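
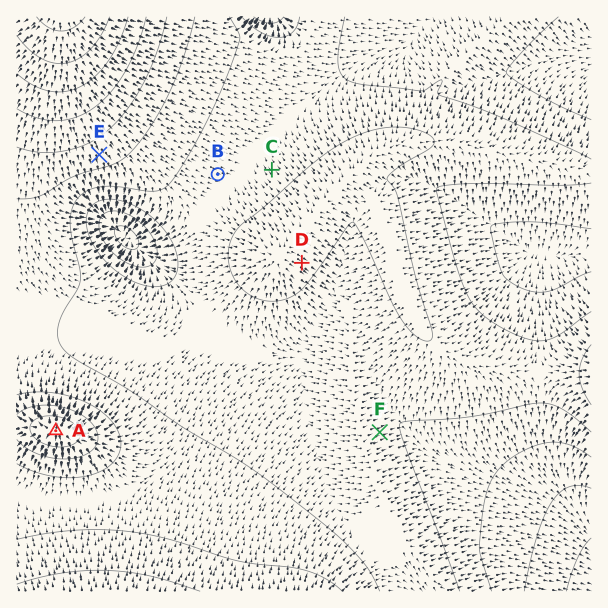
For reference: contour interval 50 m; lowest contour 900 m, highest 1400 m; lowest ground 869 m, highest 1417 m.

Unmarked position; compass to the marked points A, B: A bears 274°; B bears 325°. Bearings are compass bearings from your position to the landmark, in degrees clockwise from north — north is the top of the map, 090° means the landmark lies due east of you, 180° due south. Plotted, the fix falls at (415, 456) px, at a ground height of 1040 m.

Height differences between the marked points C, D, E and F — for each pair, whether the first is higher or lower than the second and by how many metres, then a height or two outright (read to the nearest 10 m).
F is lower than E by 90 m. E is higher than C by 90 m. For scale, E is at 1170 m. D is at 1130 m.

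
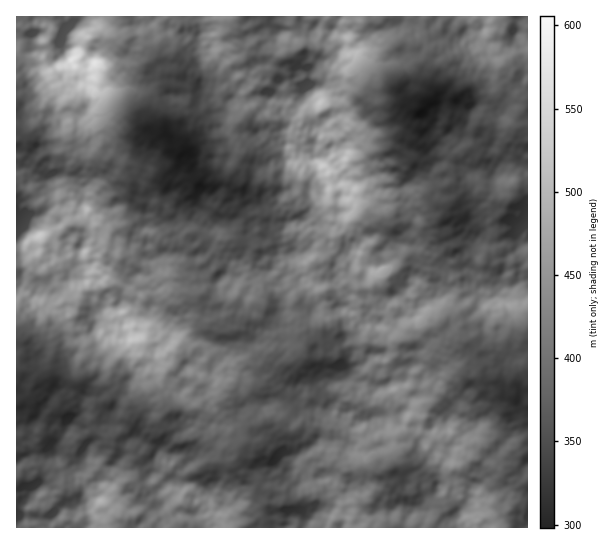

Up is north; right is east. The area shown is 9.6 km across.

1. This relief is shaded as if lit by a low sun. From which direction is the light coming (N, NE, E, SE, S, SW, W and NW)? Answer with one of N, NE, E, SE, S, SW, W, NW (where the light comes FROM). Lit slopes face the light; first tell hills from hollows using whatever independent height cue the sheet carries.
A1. SE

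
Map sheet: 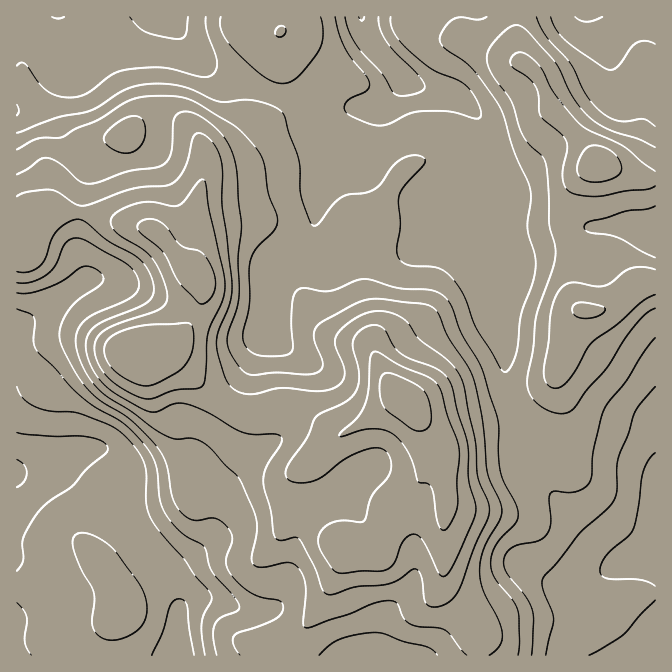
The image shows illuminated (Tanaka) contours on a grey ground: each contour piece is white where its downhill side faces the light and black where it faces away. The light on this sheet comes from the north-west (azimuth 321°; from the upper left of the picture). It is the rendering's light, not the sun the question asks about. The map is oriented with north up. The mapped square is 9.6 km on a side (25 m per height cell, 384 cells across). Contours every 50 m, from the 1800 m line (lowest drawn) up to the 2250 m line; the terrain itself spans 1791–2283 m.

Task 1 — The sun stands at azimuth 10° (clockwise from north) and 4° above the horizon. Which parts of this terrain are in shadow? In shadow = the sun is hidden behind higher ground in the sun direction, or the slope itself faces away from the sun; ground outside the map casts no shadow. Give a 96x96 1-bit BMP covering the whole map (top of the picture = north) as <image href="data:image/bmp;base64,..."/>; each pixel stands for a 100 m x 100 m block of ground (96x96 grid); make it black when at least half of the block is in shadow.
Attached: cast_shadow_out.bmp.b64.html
<image width="96" height="96" href="data:image/bmp;base64,Qk2+BAAAAAAAAD4AAAAoAAAAYAAAAGAAAAABAAEAAAAAAIAEAAATCwAAEwsAAAIAAAAAAAAA////AAAAAAAH////hD////4AAAAH////AD////4AAAAH///8AB///+AAAAAH///wAB///8AAAAAH///wHD///8AAAAAH///5/////8AAAAAH/////////8AAAAAH/////////8AAAAAH/////////+AAAAAH/////////8AAAAAH/////////8AAAAAH/////////4AAAAAH/////////4A/AAAH////D////4P/AAAH///8B/+AP4//gAAH///+B/8AP4//gAAH////A/4APw//jgAH////g+AAfw//DgAH////meAAfg/8DwAH////vHAA/AfwDwAP/////HgAfAAAD4AP/////H4AGAAAD4Af///v/n+MAAAAB4A////P/v//AAAAAgD/////////wAAAAAD/////4P//4AAAAAD/////4H//8AACAAD/////8D//+AAHAAD/////8A//+AAHgAD/////+Af//AAPwAD//////AH//AAP4DD//////gD//AAP8DD//////4B//AAP+HD//////8Af/AAP//D//////8AP+AAP//j//////8AH8AAf//j/////gAAD4AAf//j////+AAADwAAf//j////8AAADgAAP//j////4AAAAAAAP//z////wAAAAAAAH//z////gAADwAAAA//z///PAAAH4AAAAD/z//8AAAAf4AAAAD/z//wAAAA/wAAAAD/7//AAAAB/wAAAAD/7/4AAAAB+AAAAAH/74AAAGAAAAAAAAH/74AAAPAAAAAAAAH//8AAAPAAAAAAAAP//+AAAPgAAAAAAAH////+APAAAAAAAAAH//////AAAAAAAAAB/////8AAAAAAAAAA/////4AAAAAAAAAAf////wAAAAAAAAAAH////AAAAAAAAAAAD///+AAAAAAAAAAAD///8AAAAAAAAAHAA///4ACAAAAAAAPwAH//4ADAAAAAAGP4AH//wAHgAAAAAGf8QH//gADgAAAAAGf/4P//AAAAAAAAAAf/4H/wAAAAAAAAAAf/8D8AAAAAAAAAAwf/8AAAAAAAAAAAA4f/8AAAAAAAAAAAA8f/8AAAAAAAAAAAA+f/8AAAAAAAAAAAB+f/8AAAAAAAAAAAB/f/8AAAAAAAAAAAD/P/gAAAAAAAAAAAH/D8AAAgAAAAAAAAH/gAAAD4AAAAAAAAP/gAAAH8AAAAAAAAP/wAAAD8AAAAAAAAf/4AAAAAAAAAAAAAf/4AAAAAAAAAAAAA//4AAAAAAAAAAAAA//wAAAAAAAAAAAAB/4AAAAAAAAAAAAAD/wAACAAAAAAAAAA//wAACAAAAAAAA4f//wAAAAAAAAAAA4///wAAAAAAAAPwAA///wAAAAAAAD/4AB///wAAAAAAAH/4AB///gAAAAAAAH/4AD//+AAAAAAAAP/4AD//gAAAAAAAAP/4AD/wAAAAAAAAAP+AAH/AAAAAAAAAAfwAAH8AAAAAAAAAAfgAAH4AAAAAAAAAAMAAAHgAAAAAAAAAAAAAAAAAAAAAA="/>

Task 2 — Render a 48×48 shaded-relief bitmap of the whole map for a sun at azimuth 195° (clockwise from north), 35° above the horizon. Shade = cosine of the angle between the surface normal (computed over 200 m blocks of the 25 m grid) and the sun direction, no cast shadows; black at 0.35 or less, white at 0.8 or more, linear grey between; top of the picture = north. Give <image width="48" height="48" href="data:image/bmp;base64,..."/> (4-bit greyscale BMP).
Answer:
<image width="48" height="48" href="data:image/bmp;base64,Qk32BAAAAAAAAHYAAAAoAAAAMAAAADAAAAABAAQAAAAAAIAEAAATCwAAEwsAABAAAAAAAAAAAAAAABEREQAiIiIAMzMzAERERABVVVUAZmZmAHd3dwCIiIgAmZmZAKqqqgC7u7sAzMzMAN3d3QDu7u4A////AIiIiZmZiJqpiHeJmqqqq7uqmHZmiZmYiIiIiJmZiJmYZmZ4mruqu8uph2ZmiZmYh4iIiImYeJh1RVVoqruqq8uodmVWd4iIiIiIiIh3eJhmeIh4q6qqqauodlRFZnd4iIiIiIdmeJmavLqYm7u8uZqodTI1Z2Znd3eIiIdmeau8y6qZq8zMupqYYyNXh3ZmZneIiHdmeaq7qaqru7u6qqqYZEaJiId2ZYiIiHdnibuYiJu7upiIiaqYdnmpmIiId4iId2Znm8uoh5q6mHZ4iqqYiJqpmZmZh3d3ZmZ4rMuqmJmYZVZ4mqmIiZmYiJmYh2ZmZmZ5vMqqmZmIZUaImpiHd3dneJmYd2ZmZmeJq6mZmamZh2d3iJiGQ0RXiJmHd2ZmZ3d4mpiZmZmaqYd2aIh1IjRniIh3d4d3d3eJqpiJmYiaqph3eIiFM0V3iIdmd5mHd3ebupiJmXZomqqZmZmFNFZ3iHd3iKqZiIm925iZqodmeau7uqlkNGd4iId4iLu6qr3v2pmquqmHZ4q8y6hCNWeJmYd4iKu7vO//2qq7qqqYZWesy5YyNVeauod4iKqqzv//y7y6hnd2VEWLuXUzRFiruoiIiJmazv/+3MyWQ0RDM0WJhkMzNFiruZmZmJmb3v/su7p0MzIiNGeHQREiNGiaqZmZiJqrze25mZhkMyIjV5mEAAASJGeIiJmYiJqru6qHeIdTMzRXmqpzASIhJGd4iImIiImal1VVZ3ZVVWZ5mYdTNEQyNXiIiJmZmJiIdBACNWZ3d3iIdlQzRVQzRniIiaqqmamHUxAAJGeId3iHVDIRI0Q0V4h3iZmaqsuXZDIiR4mXZniHVEMQESI0Z4d2dlVoq+25dmZniqmFRXh2VVQyEiI1d3d2ZDNGit25iImru5hTNXdmZmZURERWd3h3ZUVVRaqZmrzdynVCRodmZ3dmZVVnd3iIdmZlMYiJrN7uyFVDWJh2Z3d3d2Z3d3iZh2ZlM4iKvN3LllVEaJh3d3Znd3d3d3iZh3dmZniKqql2RFZUV3d3d3Znd3d3d3iIiIiIiWZmdlRDI1ZVZmZmd3d3d3d4iHiImquqq1RERDMiI1ZlZmZnd3d3eIiIiHiIm8zMu0REREMyJFZmZmZ3d3d3eIiJiHiZmszLmUVURmZVRWZlVmZ3d3d3d4iIdnmpiJmHVUREaJmHd3dURWZmd3dmZnd2Zoq6l2UyIzM0Z4mIeIYyRVZmd2ZlZmZmVpq6qFEAEjI0RFZneHQRNVZ3d2VVVVVVZ6uqpyAAJGVDIiNFZkEBRWZ3d2ZVRERVebqZhBAkVoZDMzIiMxADRWd3eIiGQ0VXm8qYYhNWeHZVVVMhEAAlZ4iIeIh1RXiavMqXQjVniGVmd2UyIRNXiZmYiIZDabzMzLqGM0Vnd2Znd3ZUQ0V5qqqZiGMlrdy7qYhjEjVmZWZ3d3ZVVVeaqpmYh0FJ3LmZh2UxATVmZWZnd2ZmZniqmIiHdTJ7yoiHdVQhE0ZmVWZmd3ZmZnmqh3d3ZCSLqHd3ZVQiNFZmVA=="/>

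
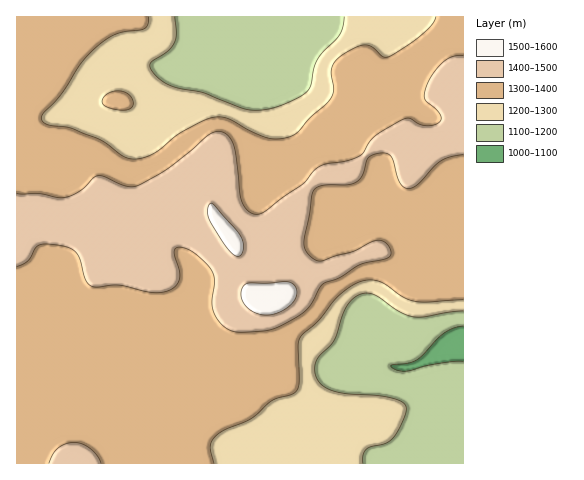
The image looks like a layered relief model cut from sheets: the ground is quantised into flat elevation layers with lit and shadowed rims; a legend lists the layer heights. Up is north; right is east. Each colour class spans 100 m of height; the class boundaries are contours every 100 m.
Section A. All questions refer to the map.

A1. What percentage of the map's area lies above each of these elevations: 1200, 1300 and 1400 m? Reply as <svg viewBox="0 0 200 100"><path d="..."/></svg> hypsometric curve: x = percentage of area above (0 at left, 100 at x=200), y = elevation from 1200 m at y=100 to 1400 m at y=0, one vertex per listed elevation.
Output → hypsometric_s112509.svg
<svg viewBox="0 0 200 100"><path d="M170 100l-34-50-95-50"/></svg>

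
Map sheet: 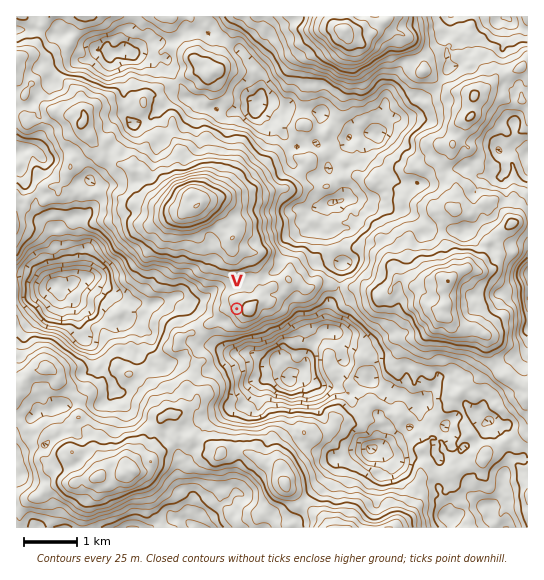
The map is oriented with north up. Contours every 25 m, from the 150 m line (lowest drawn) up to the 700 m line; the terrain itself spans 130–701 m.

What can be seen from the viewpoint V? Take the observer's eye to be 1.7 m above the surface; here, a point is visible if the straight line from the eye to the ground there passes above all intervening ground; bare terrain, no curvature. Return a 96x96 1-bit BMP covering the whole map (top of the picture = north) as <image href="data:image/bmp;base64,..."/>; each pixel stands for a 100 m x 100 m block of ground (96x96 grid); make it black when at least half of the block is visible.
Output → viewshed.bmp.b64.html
<image width="96" height="96" href="data:image/bmp;base64,Qk2+BAAAAAAAAD4AAAAoAAAAYAAAAGAAAAABAAEAAAAAAIAEAAATCwAAEwsAAAIAAAAAAAAA////AAAAAAAAAAAAAAAA/8AAAAAAAAAAAAAA/wAAAAAAAAAAAAAA/wAAAAAAAAAAAAAA/AAAAAAAAAAAAAAB8AAAAAAAAAAAAAAA4AAAAAAAAAAAAAAAgAAAAAAAAAAAAAAAAAAAAAAAAAAAAAAgAAAAAAAAMAAAAADwAAAAAAAAB4MAAAD+AAAAAAAAA48wAAHeAAAAAAAAA89wAAP8AAAAAAAAEf/wAA/4AAAAAAAAOf/wB//4AAAAAAAA///gD//wAAAAAAAA5/8Af//gAAAAAAAAB/4B///gAAAAAAAIB/gA///AAAAAAABuD/AA//+AAAAAAADPD/AAn+AAAAAAAADgH/A/n8AAAAAAAADgH/B/sYAAAAAAAACAH/B/8IAAAAAAAAAAH8J/8YAAAAAAAAAAv4P//wAAAAAAAAAA/4P//wAAAAAAAAAA/4f//wAAAAAAAAAB/gb//wAAAAAAAAAD/hgD/gAAAAAAAAAH/zAB/gAAAAAAAAAH/zAA/AAAAAAAAAAH/DAA/AAAAAAAAAAH+DgD/AAAAAAAAAAP8DwD/AAAAAAAAACf4HwD+AAAAAAAAAD/4OAD+AAAAAAAAAD/4PAH/gAAAAAAAAD/4fAH3gAAAAAAAAD/AHw3/AAAAAAAAAD+AD+aA+AAAAAAAAD+AB/aAuAAAAAAAAD8AH/sAAAAAAAAAAD8AGP8AAAAAAAAAAD8AAH+AAAAAAAAAAD8AAM/AAAAAAAAAAD8AAP/8AAAAAAAAAD8AAP/+AAAAAAAAAD+AAP3HAAAAAAAAAD/AAD//gAAAAAAAAD/AAD//4AAAAAAAAD/AAD//4AAAAAAAAD/AAA//wAAAAAAAAD/AAAf8IAAAAAAAAD/AACf8AAAAAAAAAD/AAAP8AAAAAAAAAD8AAAP+AAAAAAAAAD4AAAH/AAAAAAAAADwAAAB/AAAAAAAAADwAAAAfgAAAAAAAADgAAAAPgAAAAAAAACAAAAAAgAAAAAAAAAAAAAAAAAAAAAAAAAAAAAAAAAAAAAAAAAAAAAAAAAAAAAAAAAAAAAAAAAAAAAAAAAAAAAAAAAAAAAAAAAAAAAAAAAAAAAAAAAAAAAAAAAAAAAAAAAAAAAAAAAAAAAAAAAAAAAAAAAAAAAAAAAAAAAAAAAAAAAAAAAAAAAAAAAAAAAAAAAAAAAAAAAAAAAAAAAAAAAAAAAAAAAAAAAAAAAAAAAAAAAAAAAAAAAAAAAAAAAAAAAAAAAAAAAAAAAAAAAAAAAAAAAAAAAAAAAAAAAAAAAAAAAAAAAAAAAAAAAAAAAAAAAAAAAAAAAAAAAAAAAAAAAAAAAAAAAAAAAAAAAAAAAAAAAAAAAAAAAAAAAAAAAAAAAAAAAAAAAAAAAAAAAAAAAAAAAAAAAAAAAAAAAAAAAAAAAAAAAAAAAAAAAAAAAAAAAAAAAAAAAAAAAAAAAAAAAAAAAAAAAAAAAAAAAAAAAAAAAAAAAAAAAAAAAAAAAAAAAAAAAAAAAAAAAAAAAAAAAAAAAAAAAAAAAAAAAAAAAAAAAAAAA="/>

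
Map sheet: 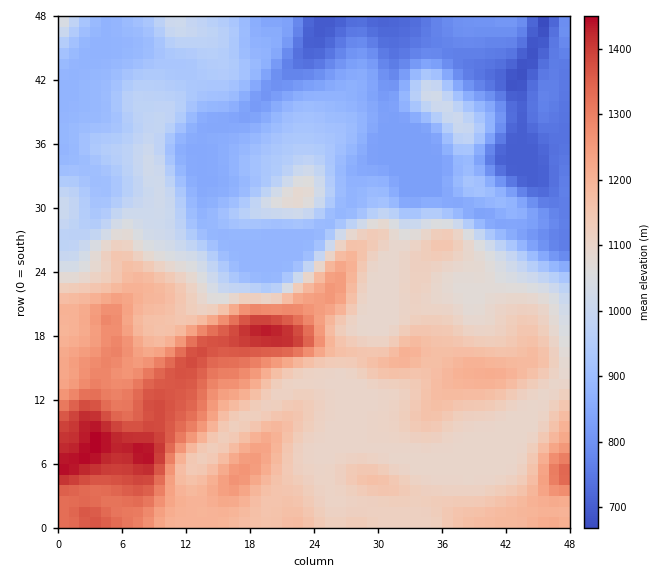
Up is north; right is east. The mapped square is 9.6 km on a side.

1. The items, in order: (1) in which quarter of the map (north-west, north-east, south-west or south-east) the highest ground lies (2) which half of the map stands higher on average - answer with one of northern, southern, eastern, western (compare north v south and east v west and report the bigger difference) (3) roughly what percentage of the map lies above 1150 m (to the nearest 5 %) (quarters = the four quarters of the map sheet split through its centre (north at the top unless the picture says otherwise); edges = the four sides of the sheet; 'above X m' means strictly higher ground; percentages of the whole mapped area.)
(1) Look to the south-west quarter for the highest ground.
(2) On average the southern half of the map is the higher ground.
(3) About 30 % of the map lies above 1150 m.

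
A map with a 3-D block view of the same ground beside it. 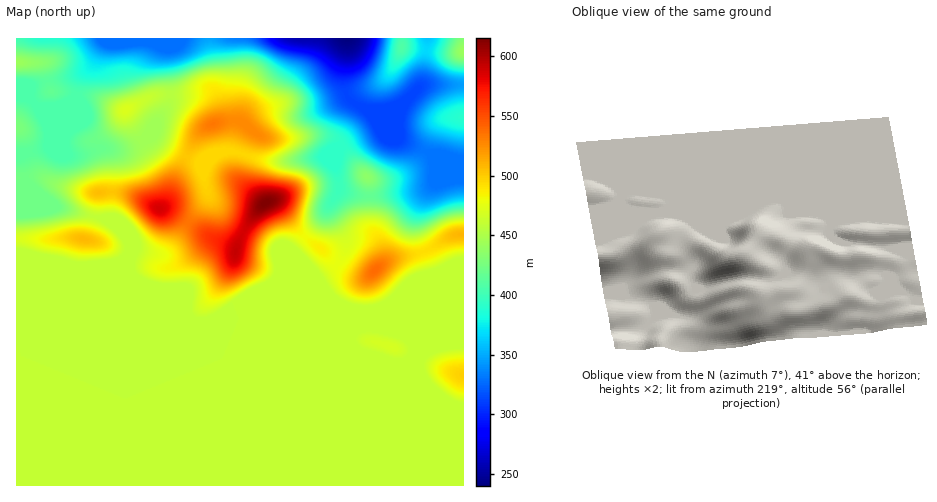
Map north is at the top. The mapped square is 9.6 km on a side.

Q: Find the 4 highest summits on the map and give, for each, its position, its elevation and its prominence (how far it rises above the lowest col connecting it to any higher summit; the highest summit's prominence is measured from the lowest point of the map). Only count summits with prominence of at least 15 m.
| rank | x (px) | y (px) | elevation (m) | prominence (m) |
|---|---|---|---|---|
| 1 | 265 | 203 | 615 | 375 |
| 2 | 159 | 209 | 587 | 52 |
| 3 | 376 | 270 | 539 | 62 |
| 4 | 213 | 124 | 534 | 31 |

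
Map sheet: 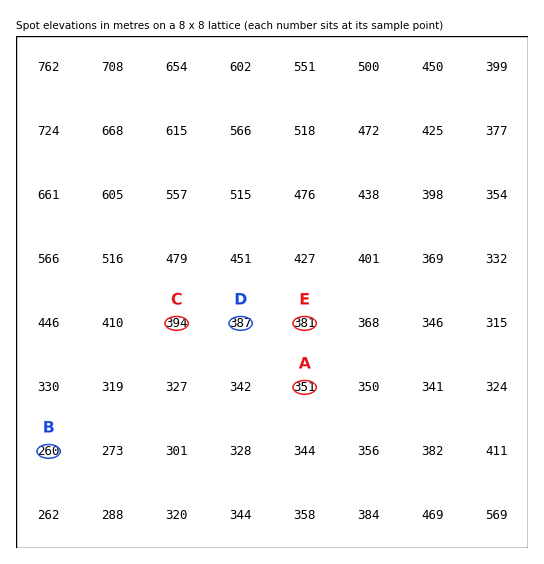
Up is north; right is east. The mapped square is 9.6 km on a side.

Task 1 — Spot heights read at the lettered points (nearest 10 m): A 350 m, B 260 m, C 390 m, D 390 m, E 380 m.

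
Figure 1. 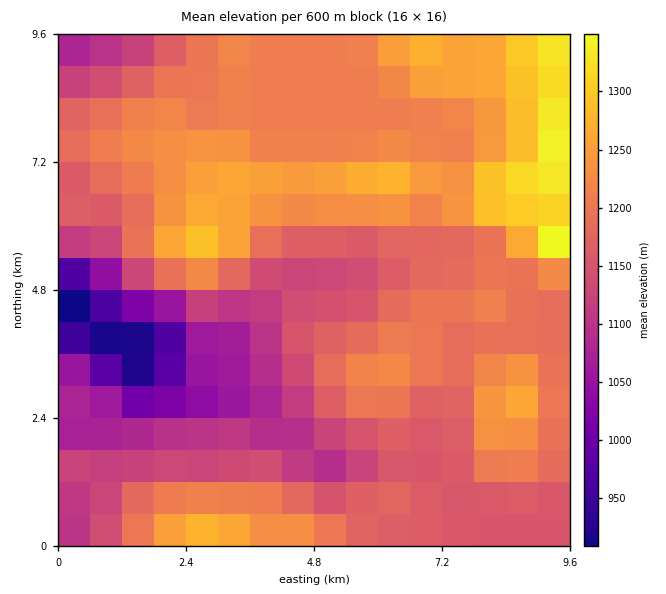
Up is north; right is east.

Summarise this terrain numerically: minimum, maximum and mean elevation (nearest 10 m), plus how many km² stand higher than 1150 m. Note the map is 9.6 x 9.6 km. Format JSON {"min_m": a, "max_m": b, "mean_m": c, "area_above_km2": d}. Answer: {"min_m": 890, "max_m": 1380, "mean_m": 1180, "area_above_km2": 66.9}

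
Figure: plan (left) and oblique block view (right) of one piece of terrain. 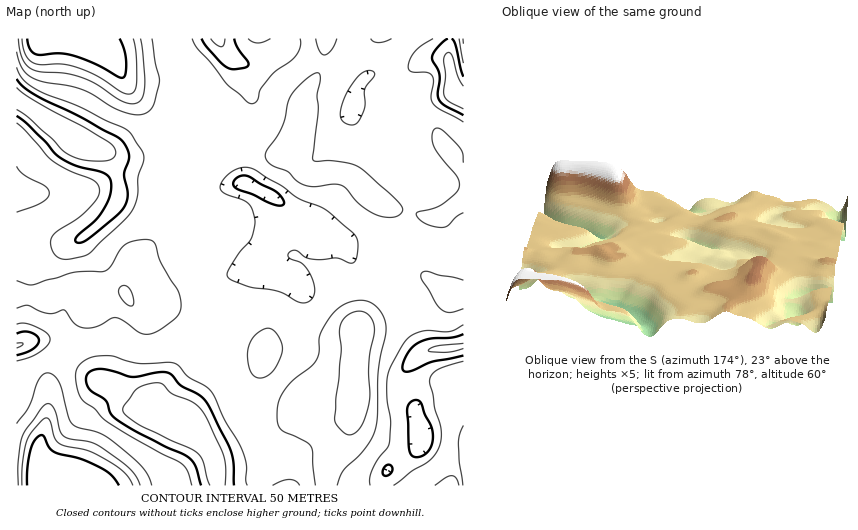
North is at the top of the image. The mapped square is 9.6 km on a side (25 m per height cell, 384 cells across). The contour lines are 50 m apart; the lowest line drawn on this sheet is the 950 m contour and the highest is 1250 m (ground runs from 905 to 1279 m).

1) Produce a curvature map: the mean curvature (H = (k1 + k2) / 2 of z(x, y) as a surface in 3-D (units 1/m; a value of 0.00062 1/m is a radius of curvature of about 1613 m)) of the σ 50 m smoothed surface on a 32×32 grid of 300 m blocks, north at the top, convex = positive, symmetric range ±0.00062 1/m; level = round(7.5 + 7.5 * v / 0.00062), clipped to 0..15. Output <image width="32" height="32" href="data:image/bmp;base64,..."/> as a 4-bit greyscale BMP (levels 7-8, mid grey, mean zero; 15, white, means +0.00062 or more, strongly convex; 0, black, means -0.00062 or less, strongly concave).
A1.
<image width="32" height="32" href="data:image/bmp;base64,Qk12AgAAAAAAAHYAAAAoAAAAIAAAACAAAAABAAQAAAAAAAACAAATCwAAEwsAABAAAAAAAAAAAAAAABEREQAiIiIAMzMzAERERABVVVUAZmZmAHd3dwCIiIgAmZmZAKqqqgC7u7sAzMzMAN3d3QDu7u4A////APyIma2UirMJupVqppQI3YDNmrvIN7zECJmpeLaJBmzCj5mpZJyYdCiZiGaJeokhs3+hRnunQzNamHZniZiWUJY78liWIkZSm5d5iInHlmOnRuWKYkVlNLqHaZho2GVGuGa4dWhkZ2eph2ioaflFVqh3qVEldCipmHdmiGjIRZq52olkaap3qYd7dmZ5x3JLzzmpmIiaqYiHfJd2aMeIAAAAV4iIh3iId3mXd3m6aZVUaqiIdXp3d3d3h3d83Gea7ImXmXbJmHeIiJhnZ8hnd4iZlmmLpZh4maq4VoZWeHa+Z4mpi4eHiGZlU0ioeHh5mHiJqFeJd4Z2U1eJl2mIiGaJc2iYmHd2h3iLl4Zqh3d3iFMUuoiHiIh4d4V0aYh3d3iIUTunh4iZeImGVph3eId4mqciqYiImYqWM2qImImIiIisYHqIiIu0BJqnipd3eIiJzZKKh3hgAnu5d6hnd3d4vJmGmYiJuEqoiaqWeId4i5QjI2h5iYqpu3Z3iZmHiLxyISSZlyiYd3qmiYZTeJnlAiaoiHh2iHhop3ZnZomsQBWal3eGd4l3iIlzd4mK2wOrp1jXZniaVYmYlEmYmQCNpkN+5WiJpnh4qJdJmb8Q2WVpvrRoi5VWl4mJU2ZeUP+pq7uzaKwzVlZ4eJqpRQD+qpmqs3mmB7lSWpeHrKgQ"/>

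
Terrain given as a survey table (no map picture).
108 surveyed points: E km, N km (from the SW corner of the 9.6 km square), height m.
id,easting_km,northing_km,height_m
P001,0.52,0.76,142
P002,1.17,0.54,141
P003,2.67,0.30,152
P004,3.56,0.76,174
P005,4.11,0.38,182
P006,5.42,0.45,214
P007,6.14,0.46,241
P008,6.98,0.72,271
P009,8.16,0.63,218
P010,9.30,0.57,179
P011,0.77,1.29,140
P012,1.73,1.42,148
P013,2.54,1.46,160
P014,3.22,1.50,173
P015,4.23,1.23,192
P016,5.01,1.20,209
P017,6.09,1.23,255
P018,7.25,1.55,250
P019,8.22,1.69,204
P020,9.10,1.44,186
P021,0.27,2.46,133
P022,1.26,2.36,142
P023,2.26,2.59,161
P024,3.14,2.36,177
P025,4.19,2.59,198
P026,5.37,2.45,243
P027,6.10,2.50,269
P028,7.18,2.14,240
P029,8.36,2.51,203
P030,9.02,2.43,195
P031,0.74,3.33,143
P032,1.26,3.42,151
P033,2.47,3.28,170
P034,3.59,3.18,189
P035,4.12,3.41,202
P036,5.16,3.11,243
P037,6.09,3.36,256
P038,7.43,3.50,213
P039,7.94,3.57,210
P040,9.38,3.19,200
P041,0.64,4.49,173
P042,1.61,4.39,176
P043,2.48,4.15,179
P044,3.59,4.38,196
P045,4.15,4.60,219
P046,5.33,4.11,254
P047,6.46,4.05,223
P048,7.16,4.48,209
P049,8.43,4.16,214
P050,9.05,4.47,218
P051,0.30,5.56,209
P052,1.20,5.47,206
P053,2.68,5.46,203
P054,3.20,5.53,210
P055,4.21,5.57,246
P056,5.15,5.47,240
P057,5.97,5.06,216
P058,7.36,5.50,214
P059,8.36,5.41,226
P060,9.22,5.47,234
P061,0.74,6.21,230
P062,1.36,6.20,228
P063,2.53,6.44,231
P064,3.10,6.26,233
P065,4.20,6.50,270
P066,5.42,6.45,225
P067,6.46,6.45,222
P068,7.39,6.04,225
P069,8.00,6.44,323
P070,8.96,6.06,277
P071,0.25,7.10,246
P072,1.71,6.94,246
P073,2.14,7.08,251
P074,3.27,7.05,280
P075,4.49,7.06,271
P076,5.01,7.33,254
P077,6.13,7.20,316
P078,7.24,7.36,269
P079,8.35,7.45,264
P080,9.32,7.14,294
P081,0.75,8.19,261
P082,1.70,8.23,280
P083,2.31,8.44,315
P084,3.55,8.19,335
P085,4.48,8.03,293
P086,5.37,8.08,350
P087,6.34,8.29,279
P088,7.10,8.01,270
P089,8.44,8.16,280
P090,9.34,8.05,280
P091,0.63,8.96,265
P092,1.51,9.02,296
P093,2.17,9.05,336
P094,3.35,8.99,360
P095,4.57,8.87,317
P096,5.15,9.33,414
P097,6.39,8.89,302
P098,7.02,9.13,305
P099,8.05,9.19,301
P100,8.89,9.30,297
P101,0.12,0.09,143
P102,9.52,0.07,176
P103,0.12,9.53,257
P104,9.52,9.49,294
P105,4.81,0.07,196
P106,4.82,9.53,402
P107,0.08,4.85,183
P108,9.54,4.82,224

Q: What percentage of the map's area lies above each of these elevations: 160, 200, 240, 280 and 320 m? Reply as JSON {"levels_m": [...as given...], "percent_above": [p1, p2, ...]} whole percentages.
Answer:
{"levels_m": [160, 200, 240, 280, 320], "percent_above": [90, 72, 43, 20, 8]}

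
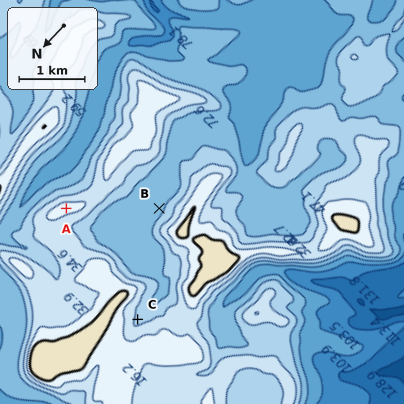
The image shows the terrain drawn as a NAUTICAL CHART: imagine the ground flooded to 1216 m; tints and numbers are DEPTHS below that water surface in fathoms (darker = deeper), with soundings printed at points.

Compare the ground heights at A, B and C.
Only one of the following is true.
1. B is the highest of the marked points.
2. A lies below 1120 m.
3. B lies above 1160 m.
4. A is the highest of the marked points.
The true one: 4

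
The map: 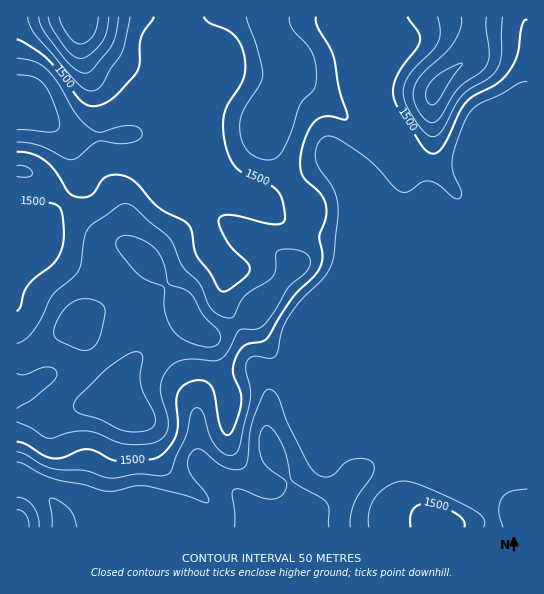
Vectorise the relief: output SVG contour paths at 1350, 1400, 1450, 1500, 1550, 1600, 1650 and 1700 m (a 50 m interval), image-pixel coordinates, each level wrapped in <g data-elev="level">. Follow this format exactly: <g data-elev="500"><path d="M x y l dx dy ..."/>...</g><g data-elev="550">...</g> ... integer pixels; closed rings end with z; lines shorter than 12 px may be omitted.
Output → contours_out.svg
<g data-elev="1350"><path d="M52 527l0-10-3-16 2-3 8 3 10 8 4 6 4 12"/><path d="M235 527l0-14-3-19 1-4 8-1 20 8 10 2 9-2 6-8 1-6-2-2-18-14-6-11-2-7 0-12 4-10 4-1 8 6 8 15 9 34 29 17 6 5 2 7 0 17"/></g><g data-elev="1400"><path d="M39 527l-1-12-5-9-8-7-8-2"/><path d="M17 462l6 2 16 9 12 5 32 6 20 7 11 0 20-5 11 0 38 9 24 8 2-2-2-6-14-18-4-7-1-8 2-8 4-4 5-1 26 18 12 3 7-3 4-6 2-27 3-15 10-25 3-4 4-1 4 2 4 6 12 32 18 34 9 11 8 3 6-1 14-13 9-4 12 0 7 4 1 6-1 5-15 21-5 11-3 12 0 9"/><path d="M17 75l16 2 10 7 10 16 5 15 2 10-3 5-4 2-36-2"/></g><g data-elev="1450"><path d="M29 527l-1-6-2-6-4-4-5-1"/><path d="M484 527l1-5-2-4-11-9-47-22-12-5-10-1-14 5-13 11-7 14 0 16"/><path d="M527 489l-16 2-9 7-3 7 0 6 4 16"/><path d="M17 452l8 2 16 10 9 4 11 2 24 0 22 8 10 0 21-4 27 1 4-1 3-4 4-13 11-23 4-22 6-4 4 1 2 4 7 22 7 12 9 8 5 0 4-1 5-8 10-47 0-12-4-18 1-8 7-5 16 2 5-2 3-5 4-21 6-12 13-18 24-23 8-16 5-43 0-13-5-16-14-20-3-7 0-11 4-10 3-4 6-1 6 2 8 4 27 19 24 26 7 5 6 0 15-10 7-1 9 3 15 13 5 2 3-2 1-4-9-20-1-14 5-17 10-26 6-7 6-5 22-10 18-11 8-1"/><path d="M17 58l17 3 13 9 11 13 19 32 14 14 10 3 20-6 12 0 7 3 2 5-3 5-10 4-11 1-20-3-7 4-13 12-7 3-6-2-26-13-12-2-10-1"/></g><g data-elev="1500"><path d="M464 527l-1-7-8-7-16-7-13-3-8 2-5 5-3 7 1 10"/><path d="M17 442l9 2 17 11 10 3 10-1 16-7 7-1 8 2 16 8 7 2 38-3 12-9 9-14 2-12-2-22 3-10 7-7 12-4 8 2 5 4 3 8 7 35 5 6 3 0 2-2 7-16 3-15-1-11-7-20 1-8 4-9 8-9 16-3 5-4 23-37 25-26 7-13 0-9-3-16 7-19 0-12-5-12-15-13-4-6-2-9 1-13 7-22 9-11 10-4 18 4 3-3-9-28-6-34-15-28-2-10"/><path d="M17 200l30 2 11 4 4 8 2 20-2 13-4 11-7 8-16 12-7 7-4 8-4 14-3 4"/><path d="M17 39l16 9 14 11 35 43 7 4 8 0 9-3 9-6 21-24 4-10 1-25 13-21"/><path d="M204 17l6 6 16 6 8 6 7 9 3 13 1 12-1 9-16 27-4 12 0 18 5 20 5 10 6 6 25 11 12 8 5 8 3 16-1 8-7 2-11-1-35-8-8 0-4 3 0 7 8 16 7 9 13 12 3 5-1 4-2 4-16 13-8 4-5-4-8-15-13-18-5-24-4-6-5-4-25-14-20-22-7-6-10-4-12 1-7 4-11 15-6 2-8 0-8-4-14-22-10-10-14-7-14-2"/><path d="M407 17l12 16 1 8-4 8-19 26-3 11 0 11 4 12 23 35 6 8 6 2 5-2 5-6 16-34 7-10 9-7 22-12 12-12 9-17 4-29 3-5 2 0"/></g><g data-elev="1550"><path d="M17 422l13 5 19 11 21-6 15-1 11 2 19 8 11 3 21 0 12-3 6-6 3-8 0-9-6-20-2-9 3-11 5-9 7-6 8-3 11-1 20 2 8-3 7-8 10-20 18-1 9-6 9-13 13-23 20-17 2-5 0-6-3-5-8-3-13-2-8 2-2 3 0 15-3 8-28 18-5 7-7 15-8 0-8-3-7-7-9-21-19-20-9-21-5-8-35-31-6-2-5 0-33 24-4 9-4 26-3 8-26 24-11 25-10 13-6 7-8 3"/><path d="M17 373l8 2 16-7 6-1 7 2 3 5-2 5-5 6-19 15-14 9"/><path d="M17 176l12 1 3-2 0-2-2-4-4-2-9-1"/><path d="M27 17l4 10 7 11 40 46 7 5 6 2 6-1 4-4 10-17 10-15 3-9 6-28"/><path d="M246 17l11 32 6 26-3 10-18 29-2 9 0 11 3 11 6 8 9 5 11 2 8-2 5-7 9-19 9-27 13-15 3-8 0-15-3-12-6-10-15-16-2-6-1-6"/><path d="M438 17l2 14-2 11-5 8-23 24-5 9-2 8 3 12 8 15 11 14 8 5 5-2 4-4 14-26 6-10 8-6 19-11 8-9 4-14 2-38"/></g><g data-elev="1600"><path d="M127 431l11 1 9-2 6-3 2-5-1-9-13-27-1-11 3-18-2-4-3-1-10 2-21 14-29 29-4 8 0 4 4 4 21 6 19 10z"/><path d="M81 350l8 0 6-5 5-8 4-16 1-10-1-5-5-4-8-3-12 0-10 6-9 10-6 14 0 6 3 4z"/><path d="M201 346l9 1 5-1 4-4 1-7-3-6-14-14-10-19-7-6-18-7-6-24-5-8-6-6-9-5-11-4-6-1-7 3-2 5 1 6 17 21 11 9 19 8 1 26 4 10 5 8 11 9z"/><path d="M39 17l5 14 19 26 12 12 10 4 4-1 4-3 18-23 5-12 3-17"/><path d="M461 17l-1 12-7 14-9 11-22 20-8 13-1 10 3 9 7 11 7 5 4 0 4-2 20-31 23-17 6-7 2-12-3-26 0-10"/></g><g data-elev="1650"><path d="M431 105l3-1 4-3 24-38-19 8-13 12-3 6-1 6 1 7z"/><path d="M48 17l4 12 14 20 8 7 7 2 9-4 12-12 5-11 2-14"/></g><g data-elev="1700"><path d="M59 17l3 8 7 12 6 6 6 1 6-2 6-7 4-7 1-11"/></g>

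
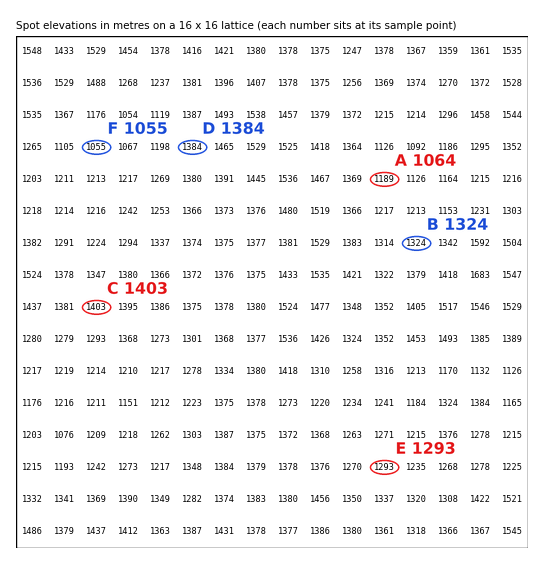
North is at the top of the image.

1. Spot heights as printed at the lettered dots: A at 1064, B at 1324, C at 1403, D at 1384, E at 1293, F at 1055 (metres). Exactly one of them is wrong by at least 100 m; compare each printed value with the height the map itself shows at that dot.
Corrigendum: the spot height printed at A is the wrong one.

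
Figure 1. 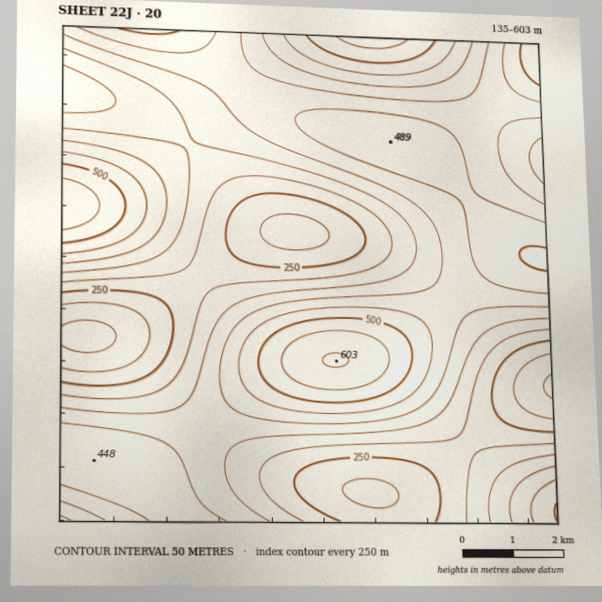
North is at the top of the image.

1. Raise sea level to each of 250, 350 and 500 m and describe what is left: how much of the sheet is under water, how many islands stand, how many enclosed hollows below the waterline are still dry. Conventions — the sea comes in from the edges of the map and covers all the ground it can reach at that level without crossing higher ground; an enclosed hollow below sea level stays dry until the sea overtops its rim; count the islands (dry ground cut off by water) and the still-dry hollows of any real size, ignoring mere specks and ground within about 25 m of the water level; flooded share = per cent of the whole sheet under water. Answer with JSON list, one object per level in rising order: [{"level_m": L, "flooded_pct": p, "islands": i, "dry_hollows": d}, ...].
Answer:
[{"level_m": 250, "flooded_pct": 10, "islands": 0, "dry_hollows": 1}, {"level_m": 350, "flooded_pct": 41, "islands": 0, "dry_hollows": 0}, {"level_m": 500, "flooded_pct": 93, "islands": 1, "dry_hollows": 0}]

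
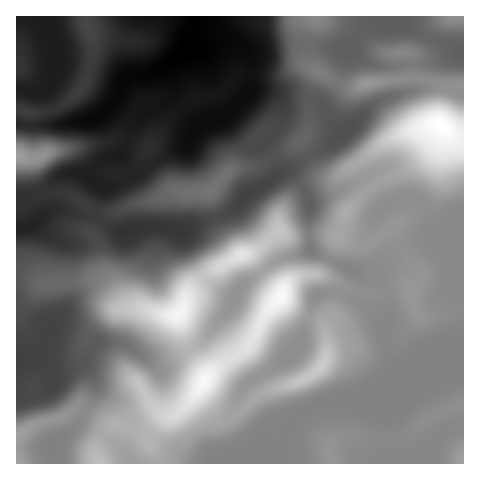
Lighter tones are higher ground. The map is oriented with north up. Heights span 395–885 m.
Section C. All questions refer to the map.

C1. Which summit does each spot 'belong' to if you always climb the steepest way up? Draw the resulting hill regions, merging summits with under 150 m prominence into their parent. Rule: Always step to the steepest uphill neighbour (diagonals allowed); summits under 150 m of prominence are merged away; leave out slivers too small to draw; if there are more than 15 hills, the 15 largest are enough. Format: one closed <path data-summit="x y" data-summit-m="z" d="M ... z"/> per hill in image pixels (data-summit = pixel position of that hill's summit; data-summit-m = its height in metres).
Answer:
<path data-summit="441 126" data-summit-m="885" d="M463 16l-447 1 1 106 26 3 49-6 12-6 8-8 6-11 25 20-7 7-14 31-18 7-8 7-6 11-9-4-15 0-9 3-18 17-2 6 5 17 10-7 9-2 15 6 19 3 24 15 40-6 24 6 17-10 27-8 22-21 16-8 15-11 8-2 10 9 12 22-1 29 2 18 39 19 12 8 17 4 9 11 2 17-5 21 0 11 4 14 9 14 0 6-10 10-10 9-9 5-36 3-34 11-9 10-6 19-19 18-45 2-3 2 247-1z"/><path data-summit="281 297" data-summit-m="872" d="M288 172l-8 2-15 11-16 8-22 21-27 8-17 10-22-6-20 1-22 5-24-15-19-3-15-6-12 3-15 13 32 21 0 61-3 7-13 14-6 24-5 9 7 5 6 9 29-8 10 8 4 8-1 14-12 22-28 29 3 17 159 0 4-2 42 0 14-10 8-10 6-19 9-10 28-10 45-5 12-9 14-14 0-6-9-14-4-14 0-11 5-21-3-19-8-9-17-4-12-8-39-19-2-18 1-29-12-22z"/><path data-summit="17 157" data-summit-m="701" d="M118 95l-6 11-8 8-12 6-49 6-27-2 0 72 10 4 13 20 3-3 0-7-5-10 2-6 13-12 14-8 15 0 9 4 6-11 8-7 14-4 6-6 12-28 7-7z"/>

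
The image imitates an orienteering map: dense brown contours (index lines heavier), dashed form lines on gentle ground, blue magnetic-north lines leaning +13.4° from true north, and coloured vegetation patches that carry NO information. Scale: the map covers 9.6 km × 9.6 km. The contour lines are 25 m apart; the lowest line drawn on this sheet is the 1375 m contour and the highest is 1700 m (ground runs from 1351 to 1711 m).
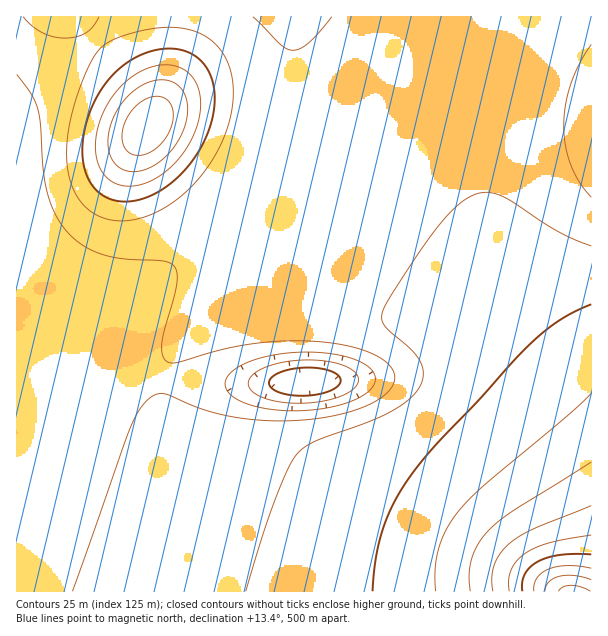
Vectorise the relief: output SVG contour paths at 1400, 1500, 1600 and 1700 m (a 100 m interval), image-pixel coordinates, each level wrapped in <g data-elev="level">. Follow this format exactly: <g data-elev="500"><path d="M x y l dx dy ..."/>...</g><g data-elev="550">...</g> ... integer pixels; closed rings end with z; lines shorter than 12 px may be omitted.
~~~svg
<g data-elev="1400"><path d="M282 402l-18-4-11-6-5-8 3-7 9-7 12-5 18-4 18-1 18 1 16 4 11 5 5 7 0 6-4 6-18 9-25 5z"/></g><g data-elev="1500"><path d="M591 304l-31 16-28 22-94 100-23 28-18 27-13 28-8 30-3 36"/><path d="M119 201l12 0 12-2 12-5 12-8 12-10 10-11 16-25 8-27 2-14-1-12-4-12-4-9-8-8-9-5-12-4-13 0-15 3-14 6-12 7-12 12-9 12-9 15-6 16-4 17-1 16 2 15 5 12 8 11 10 7z"/></g><g data-elev="1600"><path d="M591 535l-42 8-13 5-11 5-9 8-5 9-2 11 0 10"/></g><g data-elev="1700"><path d="M590 591l-9-4-9-2-9 2-5 4"/></g>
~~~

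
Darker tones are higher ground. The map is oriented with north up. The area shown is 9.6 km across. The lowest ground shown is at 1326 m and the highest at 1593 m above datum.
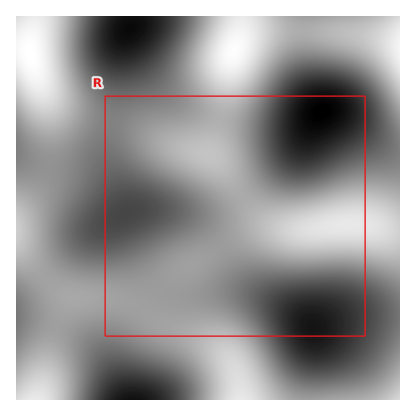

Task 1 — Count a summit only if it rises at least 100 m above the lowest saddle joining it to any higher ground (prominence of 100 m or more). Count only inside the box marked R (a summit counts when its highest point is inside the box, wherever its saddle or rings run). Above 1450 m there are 2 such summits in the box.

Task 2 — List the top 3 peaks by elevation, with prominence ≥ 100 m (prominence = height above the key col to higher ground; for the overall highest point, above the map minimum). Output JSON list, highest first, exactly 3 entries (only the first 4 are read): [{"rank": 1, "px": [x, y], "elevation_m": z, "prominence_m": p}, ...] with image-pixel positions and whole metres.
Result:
[{"rank": 1, "px": [322, 112], "elevation_m": 1593, "prominence_m": 267}, {"rank": 2, "px": [130, 28], "elevation_m": 1582, "prominence_m": 167}, {"rank": 3, "px": [312, 328], "elevation_m": 1571, "prominence_m": 141}]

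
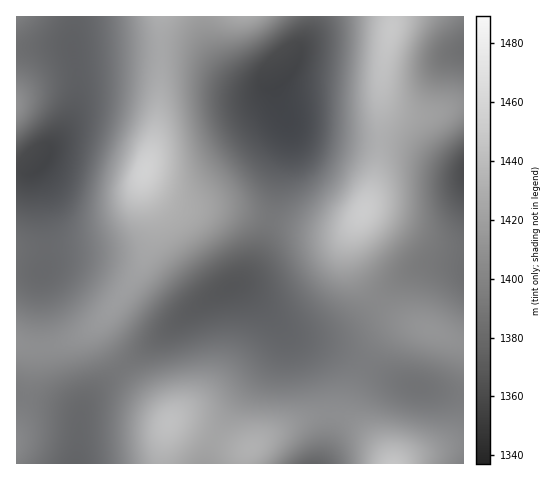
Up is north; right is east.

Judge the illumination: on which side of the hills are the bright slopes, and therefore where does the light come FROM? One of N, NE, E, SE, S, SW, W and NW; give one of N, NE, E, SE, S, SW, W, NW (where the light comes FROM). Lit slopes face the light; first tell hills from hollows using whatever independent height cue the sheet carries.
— NW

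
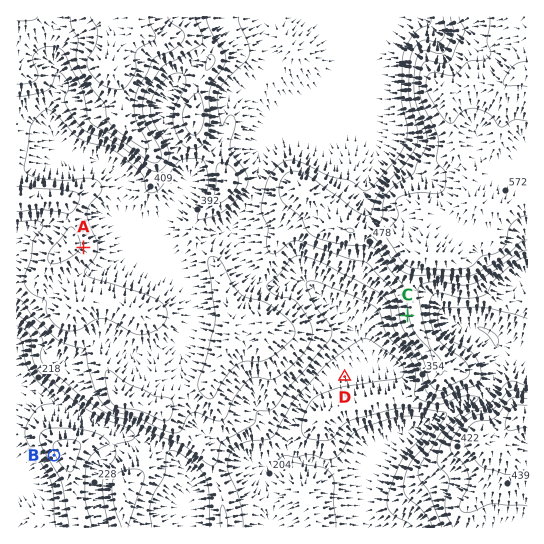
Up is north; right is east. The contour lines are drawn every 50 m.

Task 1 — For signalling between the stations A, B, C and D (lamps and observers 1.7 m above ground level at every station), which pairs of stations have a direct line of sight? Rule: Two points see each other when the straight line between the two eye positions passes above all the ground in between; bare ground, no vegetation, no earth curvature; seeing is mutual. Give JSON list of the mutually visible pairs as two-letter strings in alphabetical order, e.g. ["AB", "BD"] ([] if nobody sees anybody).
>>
["AC", "CD"]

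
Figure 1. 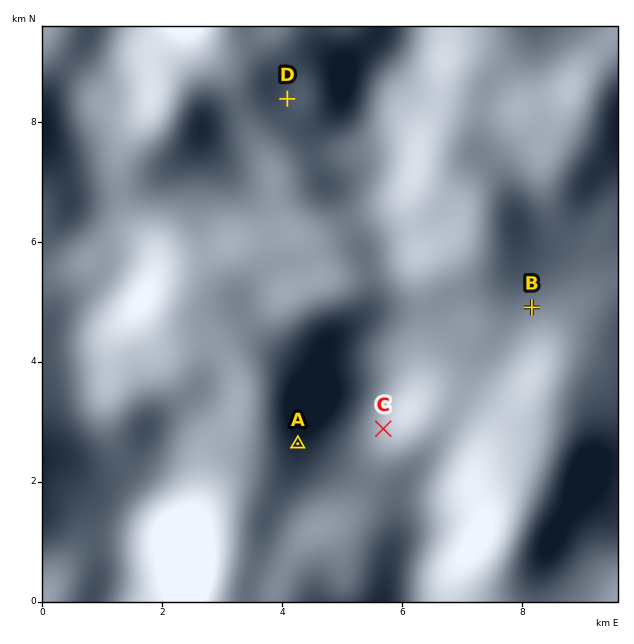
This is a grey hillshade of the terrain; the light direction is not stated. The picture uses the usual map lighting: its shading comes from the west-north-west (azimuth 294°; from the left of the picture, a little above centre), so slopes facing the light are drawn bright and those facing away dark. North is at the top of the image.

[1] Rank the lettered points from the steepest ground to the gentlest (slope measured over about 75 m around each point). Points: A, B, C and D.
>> A C D B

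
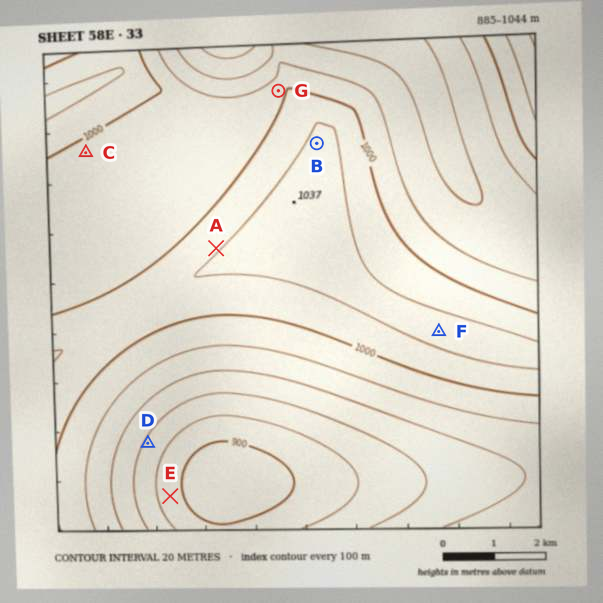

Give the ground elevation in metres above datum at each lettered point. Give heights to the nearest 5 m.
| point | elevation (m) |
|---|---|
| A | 1015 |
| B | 1025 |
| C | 995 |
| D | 935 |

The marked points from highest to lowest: F G E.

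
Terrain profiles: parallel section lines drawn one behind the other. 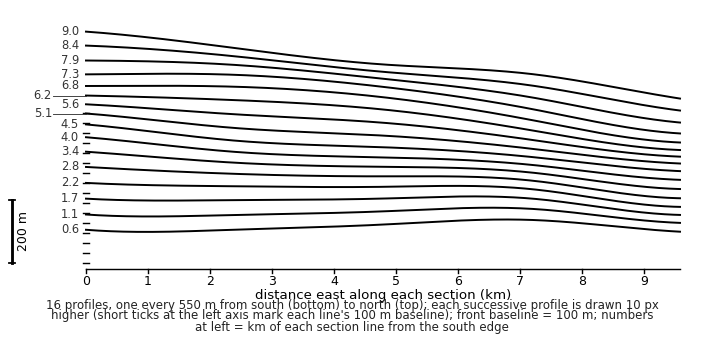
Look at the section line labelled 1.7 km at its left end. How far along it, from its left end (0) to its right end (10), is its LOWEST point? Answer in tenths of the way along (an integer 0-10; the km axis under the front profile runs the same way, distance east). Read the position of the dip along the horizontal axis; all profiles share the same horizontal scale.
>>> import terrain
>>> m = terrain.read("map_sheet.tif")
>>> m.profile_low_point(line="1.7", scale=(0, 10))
10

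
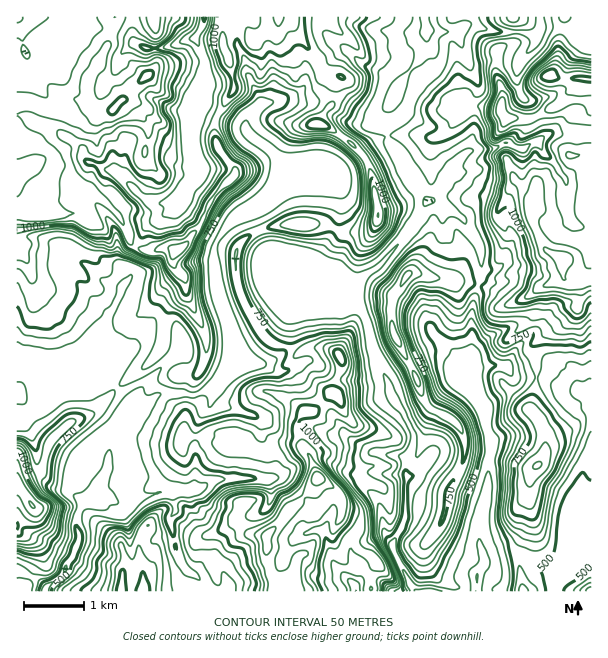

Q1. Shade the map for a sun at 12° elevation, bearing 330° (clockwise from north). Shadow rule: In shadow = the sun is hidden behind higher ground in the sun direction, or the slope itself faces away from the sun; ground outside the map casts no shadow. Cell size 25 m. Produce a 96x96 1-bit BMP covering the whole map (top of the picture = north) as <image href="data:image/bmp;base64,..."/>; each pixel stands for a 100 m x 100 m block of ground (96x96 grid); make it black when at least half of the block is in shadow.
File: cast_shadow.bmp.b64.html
<image width="96" height="96" href="data:image/bmp;base64,Qk2+BAAAAAAAAD4AAAAoAAAAYAAAAGAAAAABAAEAAAAAAIAEAAATCwAAEwsAAAIAAAAAAAAA////AAAAAAA/8AHAAAA/z///AAAf8AHAAAD/z///gBA/+AHAAAH//9//gHx/+ACAAAH//9//gP7/8ACAABH/85//gf//8AADGDj/85//g///8ABD3Dh//w//h///8ABDzjw//w//j///8AHB5z8//wf/j/9/8AOAID+//4P/n/9/4APAAB/3/4P/v/8/4AHAAA/z/8H/n/8/4ADAAAc7+8D/n/8f8ADAAcOd+8D/g/8DfAAAAMAdG8D/g/8B/gAAAEA5A8D/g/8D/gAOAAA4E8D/g/8P/wB/AAA4wcB/g/8//wA//8Axx+B/g/9//wAf/+AH3+A/A/9n/wAe/+QP//A/Af9n/wAePiYf//AfAP9n/wAOAAA//+AeAH8H/wAMAAAH/+OeAD8D/4AMAAAB/8feAB8D/4AAAAAf/s/cAA8B/4AAAAA//A/cAAcAf4AAAAB/7A+YYAMAP4AAAAD/3A8IAAEAB8AAAID//AwAAAAAAcAAA/Af/AAEAAEAAeAAgPAL/AwcAAMAAPgfwMAD/Az8AA8AAH//4AAB+B/8AB8AAD//8AAB+B/8AD8AAB8b+AAD+A/8AH8AAAcB/wAD8A/+OP8AAAOB/4QD8A//ef8DgAHA/4OD8H////8P4cDA/zGB4P////8/7/BA/3AB4f/+//8///AA/wAA4f/+f/9///AA/gAAwP////8///4d/gAAQP////8j//8//gAAAf////8Af/9//AAAAf/5//8Af/5//DAAAf/5//8A//7//P8AAf/4P/8A//3//f+AAf/4D/8B///v+/+AAf/4A/8D///v//+eAP/4Af8H////////AH4QAAEH/////////HAAAACP//+//////wAAAACf//+//////4AAgACf//+//////8AAQAA///+f////f8AAQAA///AP////P+AAYAB//9AH///7P+AAYAD//5AD///4H+AAIAD//4wD///wD+AAAAD/4Z4B/+AAD+AAAIAHwT5x//AAD+AAQYAAABj4//AAB+AAQQAAAAP4//AABiAAQAAAAA/4f+ADjAAAAAAAAB/4P+APzAYAAAAAAD/8P+AfxAYAAAAAAH/+D/g/xAMAAAAAAf7/B/x/wAOAAAAAA/Z/A/z/wAPAAAgAP/D/AH3/wwPgAAwAP/P/Af//hwPwHAAAf/v/B///jwP8/4AAP/v+D///HgP9/4AAf//+H//8PgH9/8ABz//+P//9/gD8//ADz//+P/Bz/gB8f/8PA//+P+AH/gA4P/8AAP//P+AP/gAYAfBAAH3/P/wP/gAAAD8AADP/n/4H/gAAYB8AAAf/D/8D/gAAM/8AAA//D/8D/gAAA/EADAf/B/+D/AAAA/gABwP/D/+A/AAAAMAAB4H/D3+AHAAAAAAAA4D/D/8APAAAAAAAA8A/D/4AeAAAMAAAAcD/B/4A4AAAeAAAAf//Af4BgAAAfAAAAH/+CF4DAAAADgAAAH/+AA+EMAAADgAAAHH+AA+AfxDA/gAAAHH+AAuB/xDh/gAAAGH+AAGB/AAAGAA="/>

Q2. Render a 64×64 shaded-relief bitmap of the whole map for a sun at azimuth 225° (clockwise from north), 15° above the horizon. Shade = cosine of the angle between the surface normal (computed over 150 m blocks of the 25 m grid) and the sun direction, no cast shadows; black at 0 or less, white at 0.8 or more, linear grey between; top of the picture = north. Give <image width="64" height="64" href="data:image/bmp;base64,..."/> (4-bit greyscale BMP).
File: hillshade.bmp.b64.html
<image width="64" height="64" href="data:image/bmp;base64,Qk12CAAAAAAAAHYAAAAoAAAAQAAAAEAAAAABAAQAAAAAAAAIAAATCwAAEwsAABAAAAAAAAAAAAAAABEREQAiIiIAMzMzAERERABVVVUAZmZmAHd3dwCIiIgAmZmZAKqqqgC7u7sAzMzMAN3d3QDu7u4A////AAAcYSNHlkQgEiJIZpq8hVIAAAeiBgCcyVIWdpkgFFVDI3hjRGinRCABE3hnq9x0QAAAKpVRANuEMiZmmSAkVEKKtyNWiqZEIAAol2m821NBEAOIhzAM6UIjRmipM0VVVN21BFiYh0MQAHuXirzKREMgFmV1AA/YMSREebhGVUVV7ZMSWIi4IyAAu4irvMoyMwAmRVAAvqcyIySauXhkRVbJQhA4q6MEMAS6iKu7yDEiADZEEACpdkIRJZrLqVI1VlVUABq4MAVQBZdmmpl0IjMzd0QABXZmYwAmnO25MCVVeoIAKoMAJDAEZCWIYyEkRWaHQgAFVXZjABWd/bcAJVW7YAAmIABDAAJTNodTITZFZmYwABUlh4UABZzspQAkVckAAAEjRWQQATAkd2QiRURVVhAAQwWIlgAEi8uDACRVkAAABVZmZTECESRTAAASFGZmAAByBHiXAAOLu4MAJFUAAABFVmZmZVZmZjAAAAEll1AABUADZ4YgAXvLgwAkVgAAAUVVZmZ4mZiJdCIkVWeVAAAzAANnZUEAfMuVMiNWAAABRVVWZ4mqmKu6mZmIq5AAAiIQBHZlUgBsy5ZBAkUAAQJFRVZnmquHq6mYiIregAARERAVdmZ1AFuoZSABMwAkEkVFZmeaqnaZh2ZletwwAAASRFZmaKgAKIdkMQAiAFUzVVVmZ4iZZYhlVTNptgAAAmeHQleL2QAYmYdRABACZERFVWZmd4hTRURCAliTABJZdUIAi77mADrMumAAAEVURENFVVZndjASEQACapQ1RacAAAPd3qAAbO7aQAAAZUQyACNEVmZ2MAAQAVirl2Q4gAAACv63AAB73bcAAABkNEIAIzRVZmUQAjRpqruFImkgAABd+xAAAou5YQABEUM0QyI0RFZmZCMzVoqqlzEVhgAAE67zAAAGrKUwABIjMzVURERFZ3eIiFRWd2MQAUdRAAAVz9AAAUi8czIBM0UzRVRFRFZneKqYY0VCAAATUxEAACfvcAAkaKgkhjRFZzNFVVVVVmd3dlVTNEIQJVVCaDAAS/8AAEVohEm3REVnVWZlVVVVZmZUNmMTRWeYdmi7EAB/+AACRWiZvLdEV4d3d3ZlVWZmZlNYgwJYm6h3erYAAc/wAANWad7Mp2eJl4iYdmVWZmZ2U2qiAWnLcyNFMAAF/4AAFXd87aqYiaqXmph2VVZnd3dDfKACi8YAAAAAAAj/AABJl43sqImqq5aqh2VEVmd3d1W+cAOckAABAAAAC/sAAounn/yqmZqrlql2VERVZmZ4eu0ABrwQACIhABBN6AAGrLev/LqpmryUmGVEREVlVomt6AAY2AADREREQ43XACi8x53Kmqqr3GOXVURDVVVXir7RAEvAACRVVVVVnLghSs22e5Z4mqzLdpdUQzRUNFeazrAAbJABRVVVVVaahUNry5VodVWLq8qImEMzRTNFV5rvgAB8YANVVVVVZ4ZEZnmGQjRmd4iJl2amIjRDRkRq3v4QAItABFVVVVaJhkVUIRERA3h4mal0M4QTRDV1WN//+gABijAEVVVWebyXZkEAABEUiXnNymQiUhM0aJq+//3HEAGJMCVWZ4mrzbdVQgABIxSqq93GIAIhE1ec7s74VEIAAGcxNom7y7vMyERTIRJDFsu73XEAJGZ5rP/7fZAAAAAANTJHvd26qZq6UjRDI1Iq3avsMSJEq7ve/6NcIAAAIQADMkeaqWVUV6xQA1QzQXztnekjM1Wru6qnMYcAASI0MAJDM0QhAAA2mzACRDM1nNuNx0M0Z1VVREMlcwABNFZiAlVUMhAAATasAAAjNHmrqZy2MSV3VWUzNEUwACZlV3QjVlVUMhEiR80AABRomImZq5UhNXdWZDNEMAAEqXRWZWVVVVVERERZ2wAAJnZmZ5m6dREldlVUNEEAAEu6UjRWd0IjRVVVVWrnAAFoZVVWm8hUEBaGVVRDAAAFvaYAE1eHMAA1VVVVfOIABIhVVmetxCIASodVVUIANVnLcAAUa9cAACVVVVav4AAmiGVneN6QAQKqdlVlMAWWaZhAAQSewAAARnd2ev9gAFiYZmZ52gARGbZEVlMQOZVnd0EgBa0wAAR6uqvf+AADeah3ZnvrJZWKUiNUIRSKhnWJYiAFmAABWL3tzf4wABV4hmd2jf2tp5dURCIkeamYd6p0EAWFAASL3czLcAABNFVVeHaN/7mYiYh3NHiHeZiIiFIABWUQJomWVUIAASM0RWmpdo7+hCSKqYhndVaJZWZlMAA1ZmQ2dkM0MzMiI0RWiYdme8sAAnh3eEQ0Z4YzRUMAMhRXh1RWd3d3ZCMyNFZ2ZlNGhwAImHiIM0VVVjNDM1YgFFeIUDmau5mGZRAkVmVUQhSoAJ7bmYhEVUR2Q0NWcwAjR6oQeYzJmodhABRWZURBB9cArtp2ZkRERXVEI1UwABI42wK4jKiZZAAAJVVURUEqwgF3YxAARERWZmQTUgAAADvqBribh5YgAAE0VERWUlyiA1MgAABFVWZWUxMQAAAAPdYJt5hmcwACMCMzNFdTnKQjQyAAAFZmZVVUIABUAAB9szuGhlZAAVYAEiMzZ0WaYhIjUwAAVVZlVVQhOdoxFJuTaFV2VQAmYAASMyNmRoUQEhRlADRVVVRVVVRrxxJDWJRmRnZSAmUAAkRDJIh3ZViYZXdVRERERFVndWq1A0AYpWVXhlEEYgE0VUQlupd5ztpUeYVE"/>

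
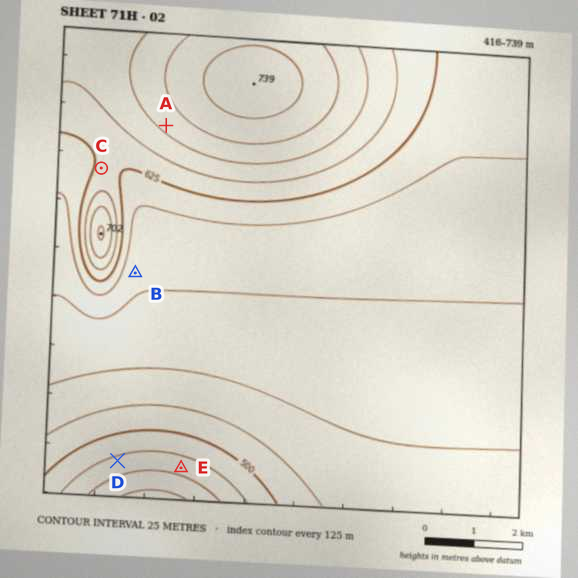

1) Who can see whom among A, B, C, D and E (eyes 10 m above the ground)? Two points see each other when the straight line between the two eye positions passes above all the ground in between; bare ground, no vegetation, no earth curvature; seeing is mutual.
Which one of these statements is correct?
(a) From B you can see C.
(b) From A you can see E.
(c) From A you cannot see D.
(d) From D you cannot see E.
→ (c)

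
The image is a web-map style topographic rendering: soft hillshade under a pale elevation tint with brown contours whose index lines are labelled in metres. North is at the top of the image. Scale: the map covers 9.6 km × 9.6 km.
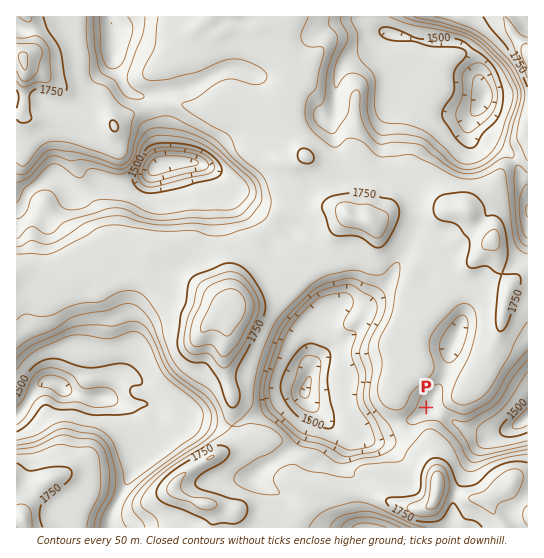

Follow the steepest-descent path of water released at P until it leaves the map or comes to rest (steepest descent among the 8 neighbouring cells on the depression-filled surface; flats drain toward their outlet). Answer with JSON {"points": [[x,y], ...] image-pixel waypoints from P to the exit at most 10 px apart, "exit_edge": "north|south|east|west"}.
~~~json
{"points": [[426, 407], [437, 413], [447, 418], [458, 425], [469, 429], [479, 430], [490, 431], [501, 431], [511, 427], [522, 422], [527, 418]], "exit_edge": "east"}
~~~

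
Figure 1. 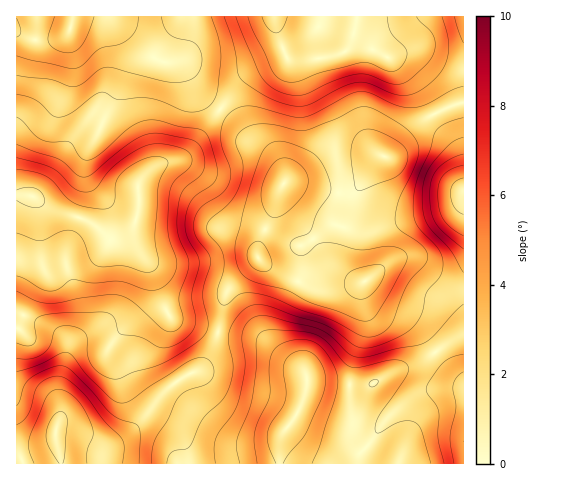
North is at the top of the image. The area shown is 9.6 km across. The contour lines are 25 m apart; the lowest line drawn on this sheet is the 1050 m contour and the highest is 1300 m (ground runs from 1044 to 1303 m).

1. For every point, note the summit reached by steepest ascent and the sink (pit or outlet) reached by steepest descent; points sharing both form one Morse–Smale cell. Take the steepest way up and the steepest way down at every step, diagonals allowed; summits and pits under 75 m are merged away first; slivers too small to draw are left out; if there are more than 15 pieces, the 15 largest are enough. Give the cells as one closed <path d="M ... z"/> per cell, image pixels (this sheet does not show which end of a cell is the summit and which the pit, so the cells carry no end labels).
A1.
<path d="M19 194l-3 1 0 268 44 1 0-8-4-16 0-9 26 4 22 9 9-1 10-5 19-18 16-22 13-12 17-12 9-3 8-8 8-15 5-15-43-13-6-5-8-16-10-30-16-26-2-16-14 9-10 2-22-18-35-10-20-14z"/><path d="M220 332l-15 31-8 8-9 3-17 12-13 12-16 22-19 18-10 5-9 1-22-9-26-4 0 9 4 23 404 0-1-129-49 31-18 6-25 14-15 1-49-5-1-5-5-8-38-28-10-3-19-1z"/><path d="M193 16l-177 1 1 177 15 2 20 14 35 10 22 18 10-2 15-9 4-17 0-27 4-5 11-10 32-12 35-46-18-16-20-29-13-3 10-3 6-6 7-19z"/><path d="M221 109l-36 47-32 12-15 15 0 27-4 15 0 13 6 14 11 17 10 30 8 16 6 5 42 12 10-41 31-32 14 10 43 20 14 1 33-7-16-9-10-14 1-21 11-39 5-7-14 0-41-10-13 0-2-11-6-11-13-13-15-10z"/><path d="M364 46l-13 0-9 7-17 5-18 2-16 0-5-2-30 13-8 5-11 11-17 22 29 29 15 10 13 13 6 11 2 11 6-1 41 10 18 1 9-6 17-27 6-4 3 1 6-3 25-30 32-17 16-5-1-34-21-5-22-12-13 0-15 6-6 0z"/><path d="M412 259l-17 1-33 23-33 7-21-3-36-18-14-10-31 32-9 41 7 2 28 3 10 3 38 28 5 8 1 5 49 5 15-1 25-14 30-12 38-25 0-46-22-6-19-18z"/><path d="M463 102l-15 5-32 17-25 30-6 3-3-1-6 4-16 26-10 11-13 42-1 21 3 7 14 11 10 4 32-22 17-1 11 5 19 18 11 5 11 0z"/><path d="M463 16l-189 1 8 30 5 10 4 3 34-2 17-5 9-7 13 0 22 11 6 0 15-6 13 0 22 12 21 5z"/><path d="M273 16l-79 0-2 18-7 19-6 6-10 3 13 3 20 29 19 14 16-21 11-11 39-19z"/>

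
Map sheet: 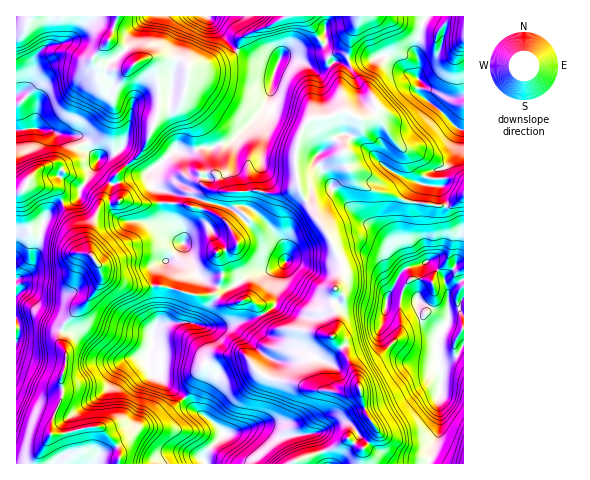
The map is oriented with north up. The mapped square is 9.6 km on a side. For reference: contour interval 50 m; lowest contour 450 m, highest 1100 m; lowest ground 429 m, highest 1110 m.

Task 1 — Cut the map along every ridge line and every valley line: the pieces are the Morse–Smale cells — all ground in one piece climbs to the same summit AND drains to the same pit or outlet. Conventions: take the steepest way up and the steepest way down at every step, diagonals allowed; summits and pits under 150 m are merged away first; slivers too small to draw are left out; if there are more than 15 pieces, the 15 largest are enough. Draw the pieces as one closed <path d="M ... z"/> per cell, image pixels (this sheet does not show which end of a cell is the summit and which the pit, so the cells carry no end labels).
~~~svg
<path d="M358 16l-73 0-14 9-27 11-6 12 1 4 38 14-3 7-4 19-8 19-31 31-13 2-5 4-13 0-8 3-16-1-27 22 5 15 7 5 2 24 20 27-11 15-14 7-3 7-1 23 3 28-4 7 0 11-6 19 3 12 3 3 6 1 12 12 7 4 18 20 14 8 14 13-19 21-1 6 3 4 86 0 8-6 32-9 15-11 10 8 6 2 12-15-1-7-9-13-8-34-12-26-14-17 5-6 0-16-5-13 4-14 6-10 1-14-27-49-14-19-6-22 0-23 2-11 7-15 7-6 14 0 20-8 15 9 4 0 6-3 7-7-10-21-11-11-10-20 4-23 7-12z"/><path d="M346 110l-20 8-14 0-7 6-9 26 0 23 6 22 14 19 27 49-1 14-6 10-4 14 5 13 0 16-5 6 14 17 12 26 8 34 9 13 1 7-12 15-6-2-10-8-15 11-32 9-7 5 133 1 4-6 1-12 8-16-2-34 4-20-4-13 16-5 10-12 0-150-13 10-19-1-25-3-17-9-16-2-12-5-5-5-4-9-6-5-3-15 2-9 12-16 1-9z"/><path d="M150 172l-6 4-12 1-12 5-1 1 2 7-1 11-17 3-5 5-10 28 0 8 3 10 9 12 2 11-12 21-10 7-17 20-4 10 0 5 7 12 0 9-4 15 1 19-11 23-1 14 13 1 21-6 16-1 18 21 0 16 87 0-2-4 1-6 19-21-14-13-14-8-18-20-7-4-12-12-6-1-3-3-3-12 6-19 0-11 4-7-3-28 1-23 3-7 14-7 11-15-20-27-2-24-7-5z"/><path d="M426 16l-67 1-8 17-4 23 10 20 11 11 10 21-9 9-10 0-1 9-12 16-2 9 3 15 6 5 4 9 5 5 12 5 16 2 17 9 44 4 13-11 0-98-22-1-9 9-15-11 2-13-3-4 1-17-2-5 0-10z"/><path d="M117 16l-86 0-7 10-8 2 0 102 32-1 11 5 24 3 7 14 9 8-3 5 2 9 11 10 2 0 2-4 30-29 12-27 5-18-4-37-6-9-7 0-16 11-18 0-8-4-7-6 4-8 11-12z"/><path d="M62 203l-6 2-7 8-7 12-8 42-7 8-11 4 0 41 4 10-4 11 1 123 18 0 4-11 12-19 1-15 11-23-1-19 4-15 0-9-7-12 0-5 4-10 17-20 10-7 12-21-3-13-7-9-7-3-4-5-8-25z"/><path d="M238 51l-11 8-17 6-20 0-1 2-3 21-5 15-6 3-15 0-2 2-3 15-12 27-27 25 3 8 13-6 14-2 30-25 16 1 8-3 13 0 5-4 11-1 23-20 14-19 11-38-25-8z"/><path d="M207 16l-89 0-9 24 15 9 10 14 17-6 15 0 16 2 7 7 21-1 21-8 6-7z"/><path d="M38 128l-22 3 0 61 4 0 5-5 3-7 11-11 16-4 7 4-4 10-9 6-10 1 17 3 7 14 15-5 3-11 18-28-9-8-7-14z"/><path d="M463 16l-36 0-5 8-6 21 0 10 2 5-1 17 3 4-2 13 15 11 9-9 16 2 6-2z"/><path d="M55 165l-16 4-11 11-3 7-5 5-4 1 1 85 10-3 7-8 8-42 7-12 7-8 7-3-7-13-17-3 10-1 9-6 4-10z"/><path d="M463 346l-9 12-16 5 4 13-4 20 2 34-8 16-4 18 36-1z"/><path d="M101 427l-16 1-21 6-12 0-13 19-3 10 82 1 2-5-1-11z"/><path d="M96 164l-15 23-2 10-16 6 10 20 8 25 8 6 2-2-3-15 11-31 11-21-12-12z"/><path d="M166 57l-20 2 4 0 6 9 4 37 15 1 6-3 3-7 5-30-7-7z"/>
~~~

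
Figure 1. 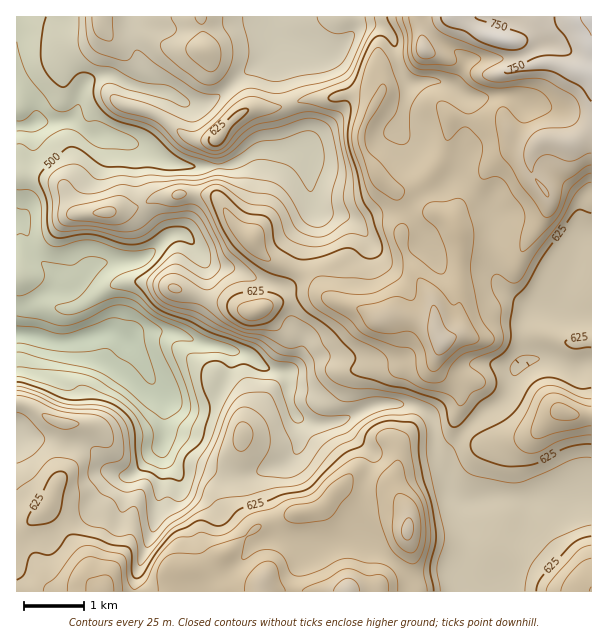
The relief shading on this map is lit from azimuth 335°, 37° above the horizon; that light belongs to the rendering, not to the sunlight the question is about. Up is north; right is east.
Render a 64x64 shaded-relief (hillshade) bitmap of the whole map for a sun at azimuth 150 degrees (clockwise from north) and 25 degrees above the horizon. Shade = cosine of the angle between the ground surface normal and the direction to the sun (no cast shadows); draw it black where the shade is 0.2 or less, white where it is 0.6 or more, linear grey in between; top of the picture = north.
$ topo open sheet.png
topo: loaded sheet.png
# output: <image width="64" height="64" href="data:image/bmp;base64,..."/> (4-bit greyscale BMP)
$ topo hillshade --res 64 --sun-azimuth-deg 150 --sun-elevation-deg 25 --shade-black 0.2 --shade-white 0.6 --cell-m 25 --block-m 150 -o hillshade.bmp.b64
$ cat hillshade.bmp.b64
<image width="64" height="64" href="data:image/bmp;base64,Qk12CAAAAAAAAHYAAAAoAAAAQAAAAEAAAAABAAQAAAAAAAAIAAATCwAAEwsAABAAAAAAAAAAAAAAABEREQAiIiIAMzMzAERERABVVVUAZmZmAHd3dwCIiIgAmZmZAKqqqgC7u7sAzMzMAN3d3QDu7u4A////AHd3Znd3moRHiZmYd3Z4mGVERFeHiamZqpiIiIh1RFZ3d3dlZ3eKpCaJmZmHZWiZdURDRmZ4maqqmIiIiHVERWd3dlRGZnm3EniJmZl1RYmHZUM1VVeavLqYiJmIdlM0Vnd3ZERVV7kgN3eImpdEaIh3ZVVmZ5vd25mIiYiHZDNFiHdlREREikAFZmZomXVniIh3Z3d4rN7bmYiIiId2QzSYiHZURURpcAJVZUR5mHiZmYiIiIib3duZiIiIiHdUM5mZh2VWZWmTACRVMkeZmZqpmZiIh3nNypiIiIiIh2VDiaqYh2d3eZYQAkVUNGiZqqqqmZh2aLy6mIiIiIiId2VniqmYiIh5qFEANWVDNGaJmqqpmHZnq7mIiIiIiIiHd2ZpqqmHiHioZSAlZlMzMzRnmqmId2eKqYiIiIiIiIiIdleaqpd2V5l2QjVmVUMyESNpqoh3ZnmpmZmYmZmIiIh2Voqph2ZEeGZjNWZmVUIRETeah3d3iamZmqqqqpmZmHZVebqYiGRWVmQ1d4h2VDMhE3mXZ4mZqZmqq7u7uqmZZlVXm6qrt0VFZUV5mZh2VDIRR4ZWiqqZmaqqu8zLqplVVVZ5u8zKdURVRGmqqql1QzIkZlV5qpmImqqqvdzLqmZVZ3mrvMunVDQyR5qqqpdUQzNXd4m6mYiJmZm83dzLd3eJmaqrvLl1RDIliqqpl2RDM0eHibuZmHiIiJvN7t2IiZqqqqqrqoZVUyN5mZmHZUMiNFZoqpipd3d2eL3e7ZmZmIiIiJmIdUVUIleJmYd3dkIQE0V5h6uXZlVWm83dqYdTM0RWd3dlRFUyNniZiJqqlzEBI2iHjLl2VEVoqqqYYxAAAjVWd3ZVZkI1Z4mIiau7l1VWiqiLy5hlRFZ2VVMiIiIiNFZ3d2Z4YzVniXd4mrzMy7vMypm9yoZDNEREEBNFVVVVZ4iHdniFRVZ4dniavM3d3d3cqavLl1MzNEUSNWZVVWZ4iIh3eIdVVFd1aJqru7vLq9ypmaqXZDNGZkVVVERGd4iIiHdnh1VVeYZneImZmZmJzbmImZh2VWeHVVVERWeIiIiIdlVmVXisyXdneIiIiHeu7Lu8uYh4ialVVVVmd4iIiHdlRFd4mrzbmIiJmZqph53/7u7amZmaq1VneHd3eIh3ZmZ4q83bu7uYiZq7u7qYis3d3dupmZiZiZq7upiImHd3ibze//7KqpiZmrzMu5iIiqqaupiId3fMzM3uy5mZmrvMzN3v/9uqqqqpmruql4h4iImqh3d3d7u7u97tyqq83u3Lqrvf7Lqru6mHiZmHiIiJmrqIeIiIqpmIm97cu7ze7bmHZnrMuZqqmGZnh3eIiJmZq5iIiIi6mHd4nO3Lms3bl1RENHmYeIdlVEV3d3iImZmruZmIiMupiId4rLp2iZl1REREZ4dmZVVURFd3Z3iZmazKmZiIq6mZmHZndkI1ZlQzRWeamGZmZmVEVnZmeJmZrNuZmIiZmZmZh1VDEANVVEVnmruYZmd3dlVWd3d5qZmb3amYiIiZqZmYh3UwA1ZmaJq7qYdlZ3d2ZmZ3d3mqmYnNypmIiJq7qqqru5QTVnZ5q7qHdlRFZ3ZWeHiIiaqYiL3bmYiIis3czM3v6lRXd3iaqpdmVDNWd2eJmIiJqph4nO2pmId5z//+7u/+p3iHeIiKqXZUM0Vnd4mZiImqmHeK78qZh2ad///+3e/suYd4dmiph2VDRXd2eJmYiZmYd3jP66mHVGm83dy7zv/bl3d1RomYdmVnh3d4iIh4mZiHeK79qphkRWZmiZms3/2od2VFaIiHd3eIiIiHd3iZmIiInP66qnVWVDJGd4mb3JdmZVVniId2d3mZmYd2Z5qYiZma3sq6hmd2QzRVVURmQzRVVWeIh2VVaKmZmYd3iqmJmZnO26l1V4dlM0QyEAEAA0VWZ4iHZVVomIeJmYeJqpiZib7+iGRFd3ZDQzMhEiEjRWZniIhlVWeId3eamIiamIiZrO+HZERndlVVVWaJmql2Z3eIiHZWZ3iHdomZh4mYiZmrzodmVWZmZmd3is3v/9mHiIiIdlZ3eIh3eZmHeIiJqqq8d2ZmZnd3iImqu7z//bmZmIh1RYiIiId4mYh3h3iZmatmVVZniImaqqmXVa//3LupmXU0ipiIiHiZmIeIZnd3iXdVVniZq8zLmGQgOv/+7dy6ljN7qYiIiJmYh4dkVVVouoiIiJq93cqGVTAErv7u7tzJUmq6mIiImYd3d2VWZme7qauomau6l2ZmZBBIu7vN3dyESLuYiId3dmZ4d3d3d5qpm6h4h2ZWZ4iYUhNWZnmZmpZXq5dnd3d3d3iYiJmImZmaqGVVVneJqrymM0RERERFZmaKqGZmeJq7u6qpqpiJmZq6dVeJmqqqvNp1VWVEMhEjV4mZiIiZq83u3LqqqYiJmaupiaqqqqqrzKh3d2ZVQhE2iJrNzLl3iazdy6mYiIiJqru7qpqqqqq8uoiIh3d1MBWIiM7tynVVZ4mZh3iHeIiZq7upmZmJmquqmYiIiIdRBHdljMqqqZmZdmd3eHd3iIiaupmYh3d4mqmZiIiImXMCZ1NYmavMzLupd3eIh3eHdoqpmIh3ZWeJmZmIiZmZlhFHZEebu7qpiZmZiIiHd3dleamYiId3eImZmYiJmZmpU1d2Z5q6l3ZniJmYiId3d2VpqYiIiIiZmZmZiIiJmal1Z3d3irqHZmeIiIiI"/>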